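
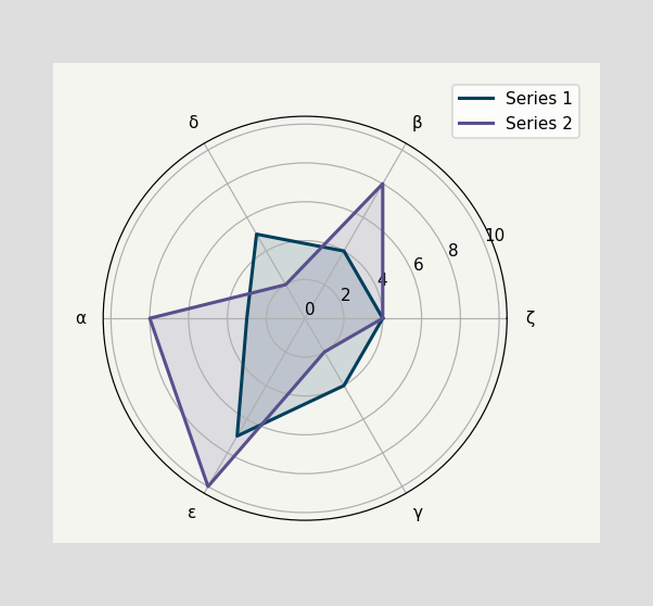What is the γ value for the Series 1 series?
4

On the γ axis, Series 1 reaches 4.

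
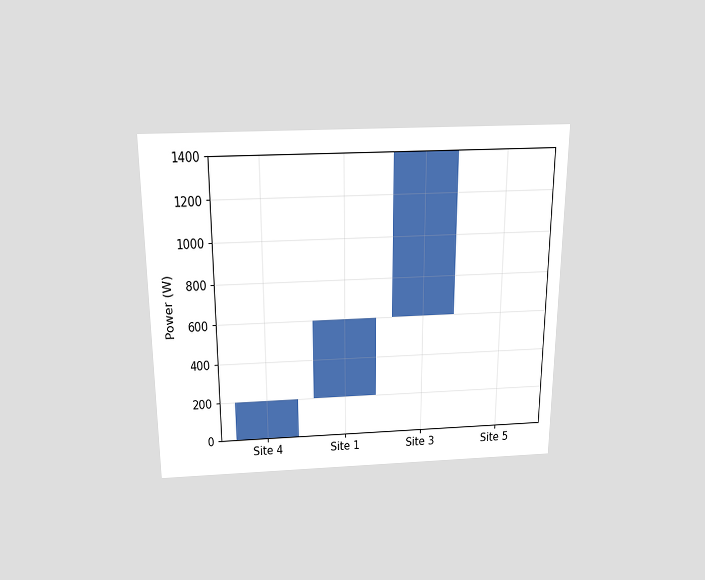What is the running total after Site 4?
The chart is viewed slightly from above. After Site 4 the running total reaches 200W.

200W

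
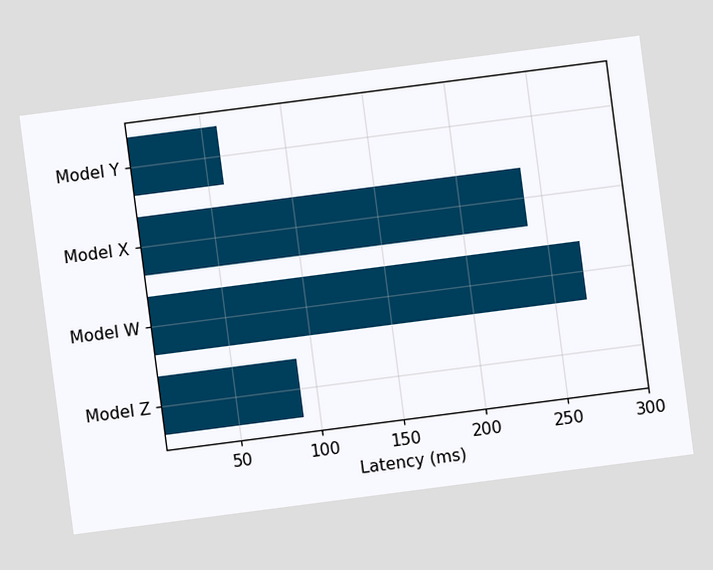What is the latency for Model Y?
60ms

The chart is tilted about 7° counter-clockwise. Reading along the chart's x-axis, the Model Y bar reaches 60ms.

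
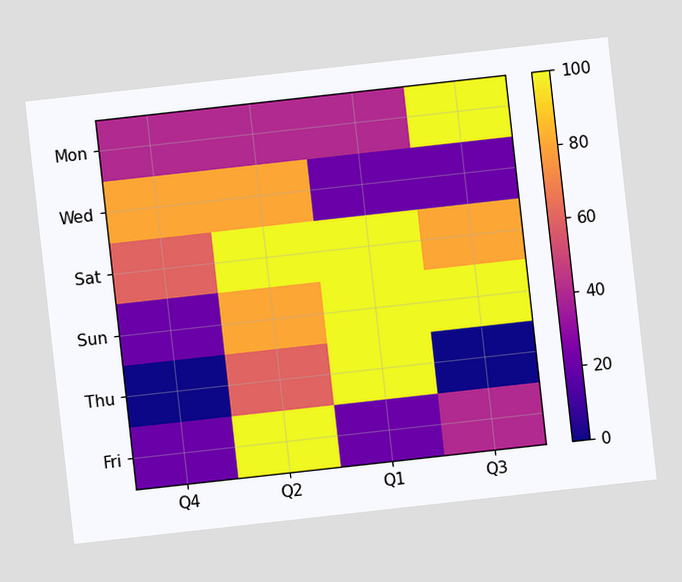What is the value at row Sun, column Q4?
20

The chart is tilted about 6° counter-clockwise. Matching cell (Sun, Q4) against the colorbar gives 20.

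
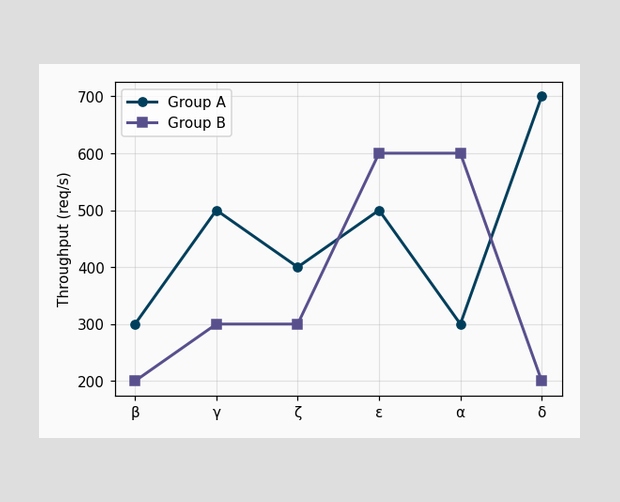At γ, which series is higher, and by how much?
At γ, Group A sits above the other line by 200req/s.

Group A, by 200req/s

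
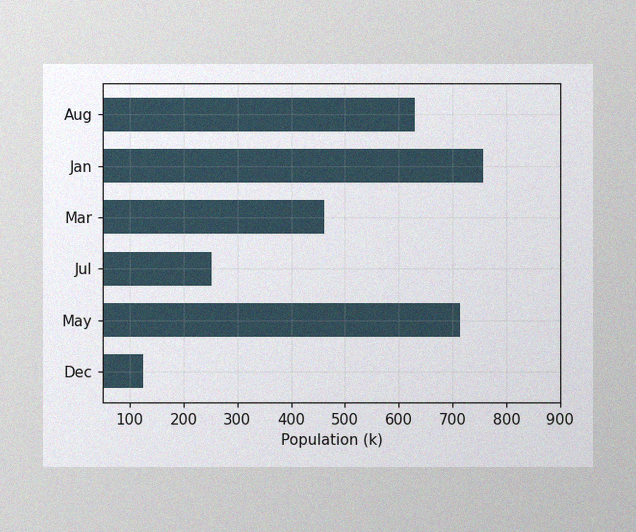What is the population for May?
714k

The image has some photo noise and uneven lighting. Reading along the chart's x-axis, the May bar reaches 714k.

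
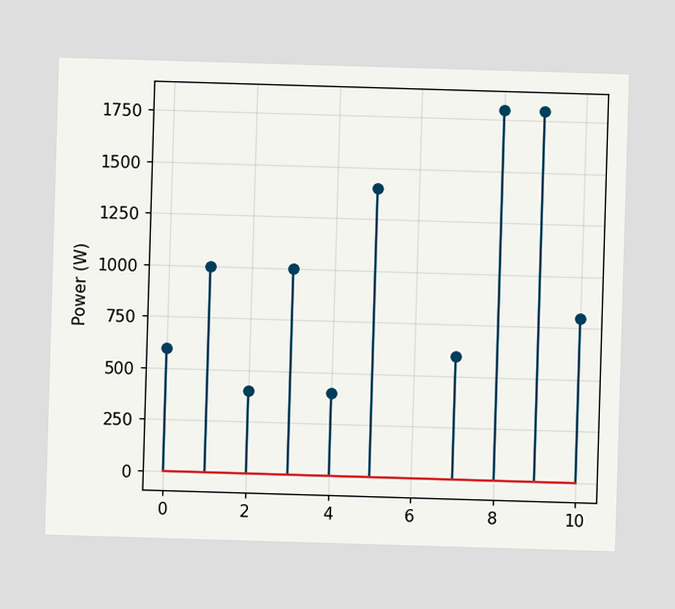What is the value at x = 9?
1800W

The stem at x=9 reaches 1800W.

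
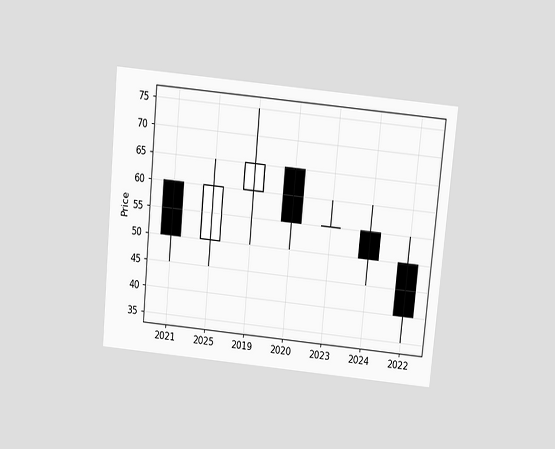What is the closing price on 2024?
The chart is tilted about 5° clockwise and viewed slightly from above. The 2024 candle closes at 50.

50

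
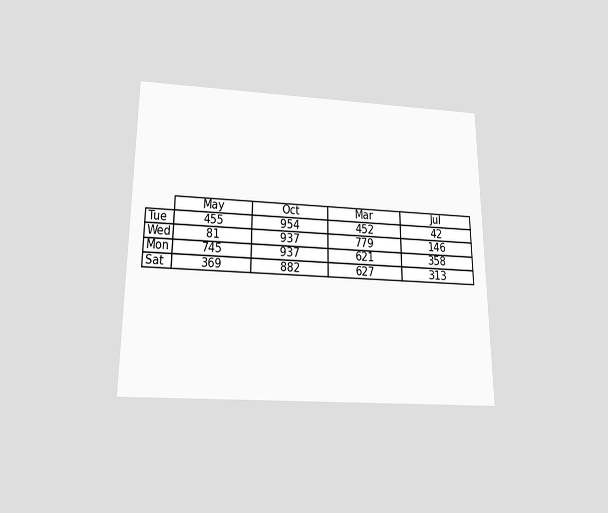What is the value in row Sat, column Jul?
The chart is viewed slightly from below. The (Sat, Jul) cell reads 313.

313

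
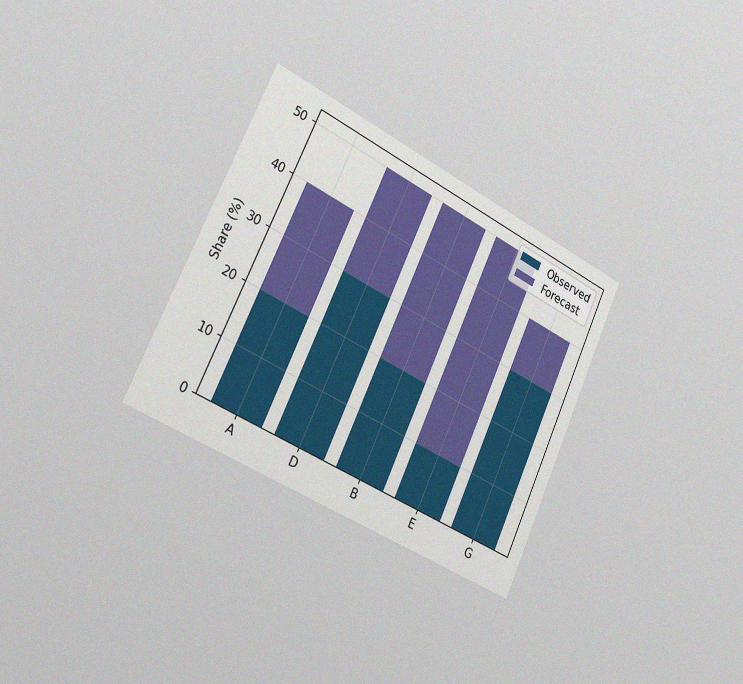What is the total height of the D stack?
The chart is tilted about 25° clockwise and viewed slightly from the left, with some photo noise. The D stack's top reaches 50% on the y-axis.

50%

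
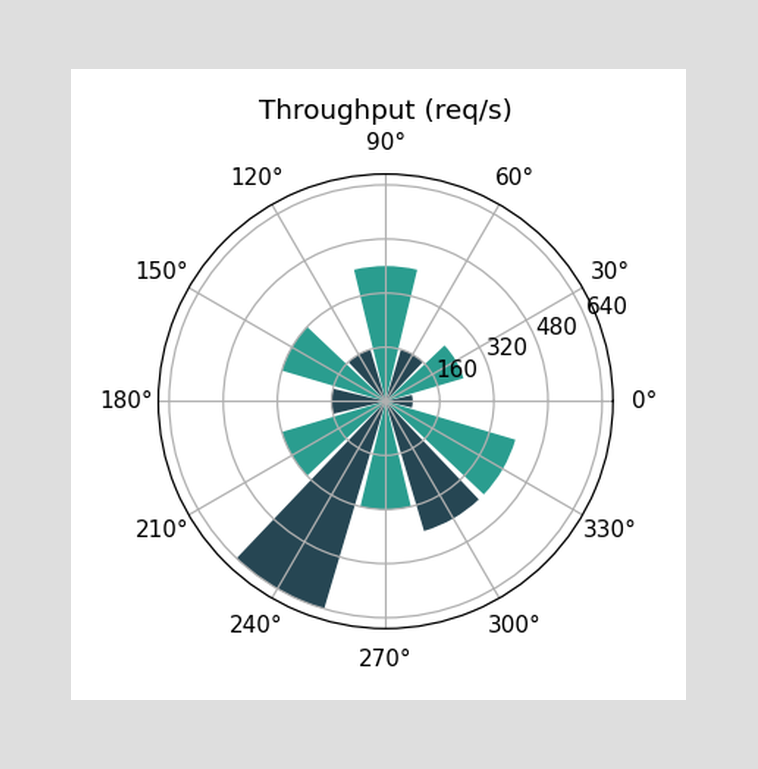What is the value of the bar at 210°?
320req/s

The bar at 210° reaches 320req/s on the radial axis.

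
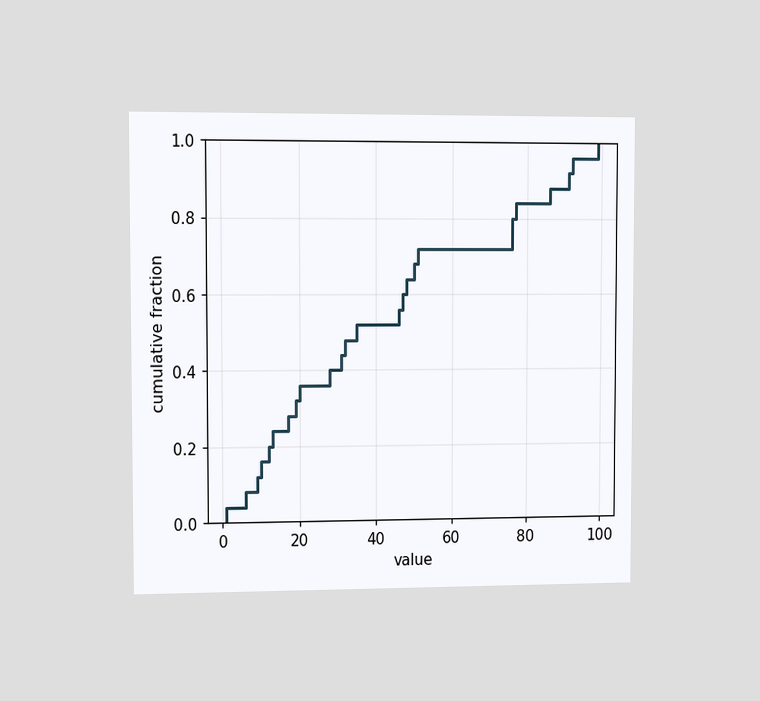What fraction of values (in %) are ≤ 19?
32%

The chart is viewed slightly from the left. At x=19 the ECDF step is at 32%.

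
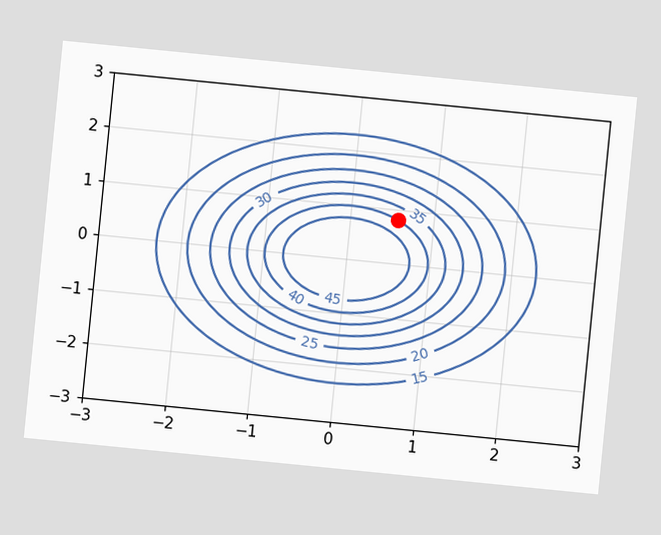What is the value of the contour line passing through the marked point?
The chart is tilted about 6° clockwise. The marked point sits on the contour labelled 40.

40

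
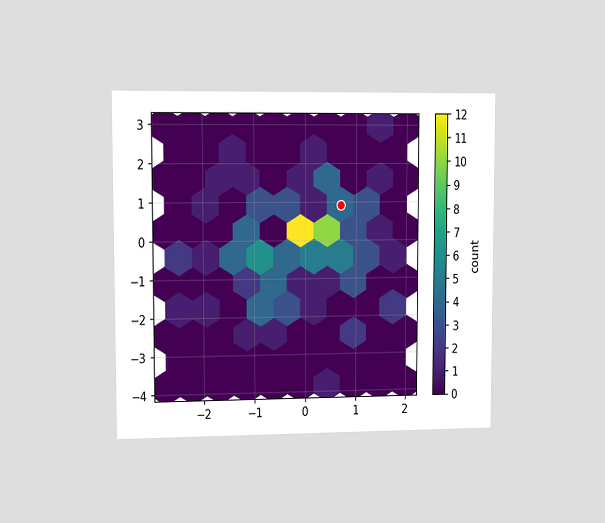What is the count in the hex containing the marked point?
The chart is viewed slightly from the left. The marked hex reads 4 on the colorbar.

4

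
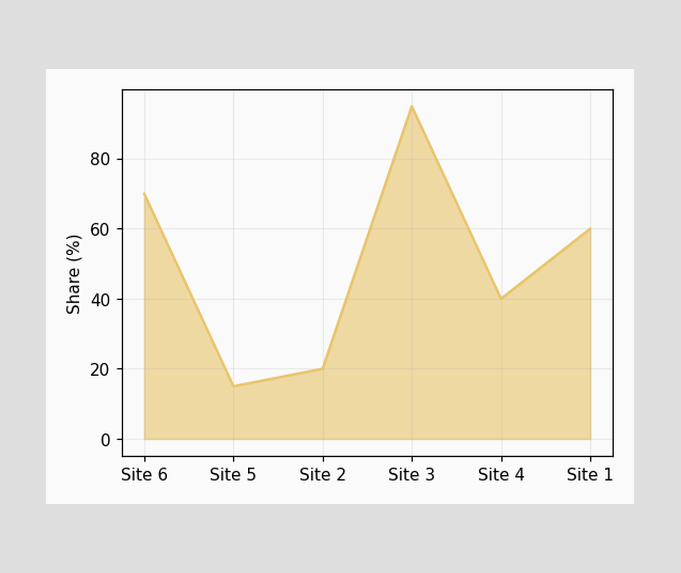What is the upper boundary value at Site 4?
At Site 4 the upper boundary is at 40%.

40%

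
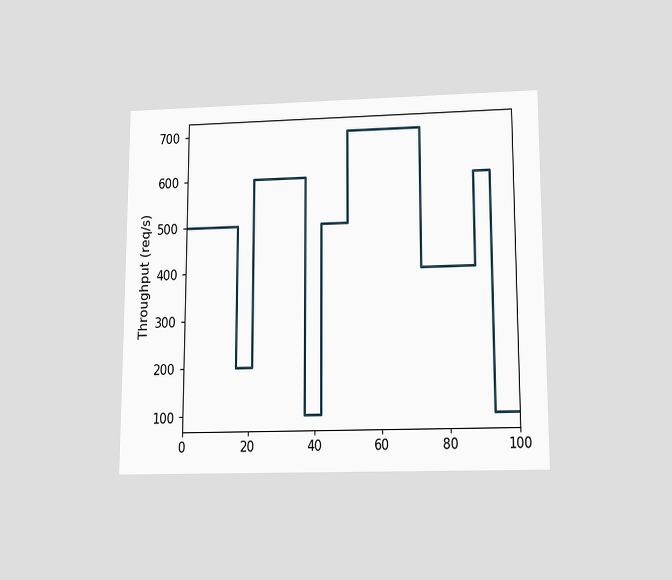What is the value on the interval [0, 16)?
500req/s

The chart is viewed slightly from below. On [0, 16) the step sits at 500req/s.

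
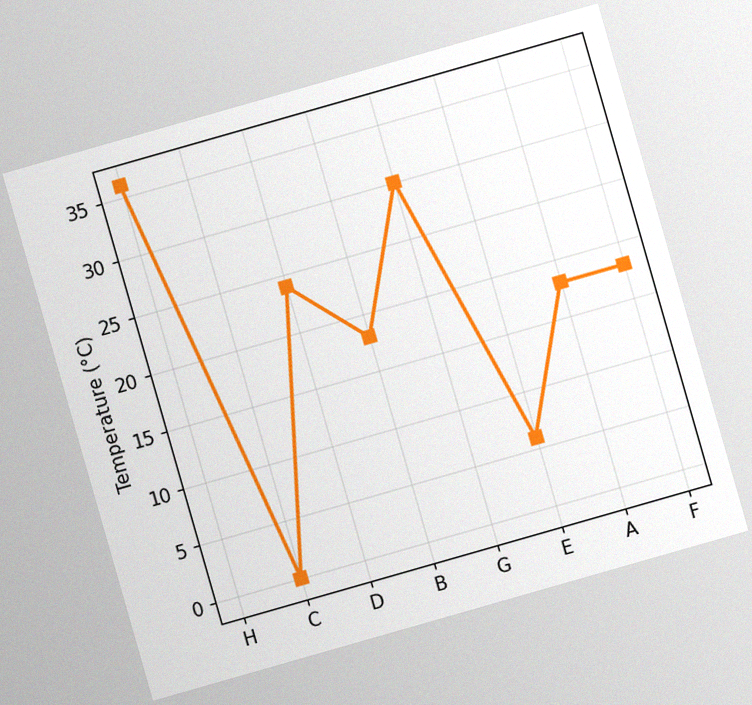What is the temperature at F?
18°C

The chart is tilted about 16° counter-clockwise, with some photo noise. At F, the line is at 18°C.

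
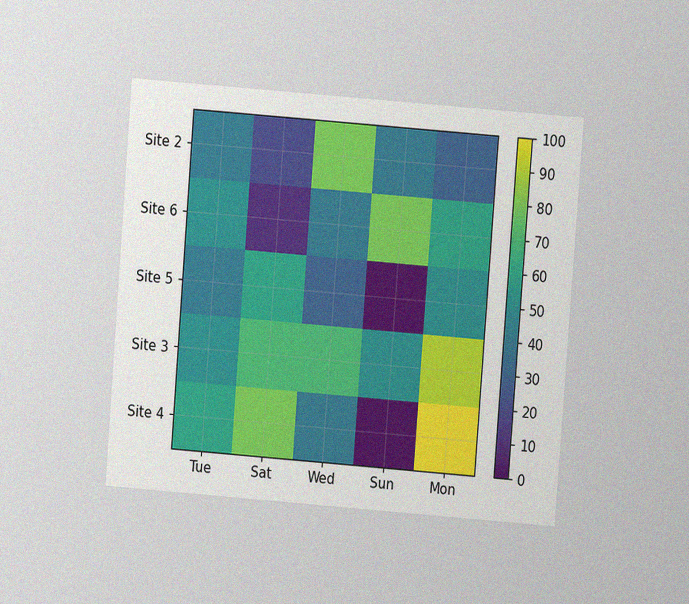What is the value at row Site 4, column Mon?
100

The chart is tilted about 4° clockwise and viewed at a slight angle, with some photo noise. Matching cell (Site 4, Mon) against the colorbar gives 100.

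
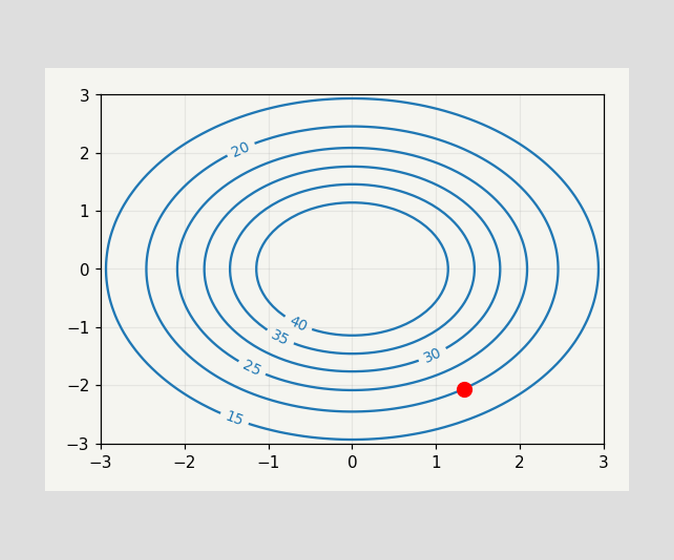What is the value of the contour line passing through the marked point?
The marked point sits on the contour labelled 20.

20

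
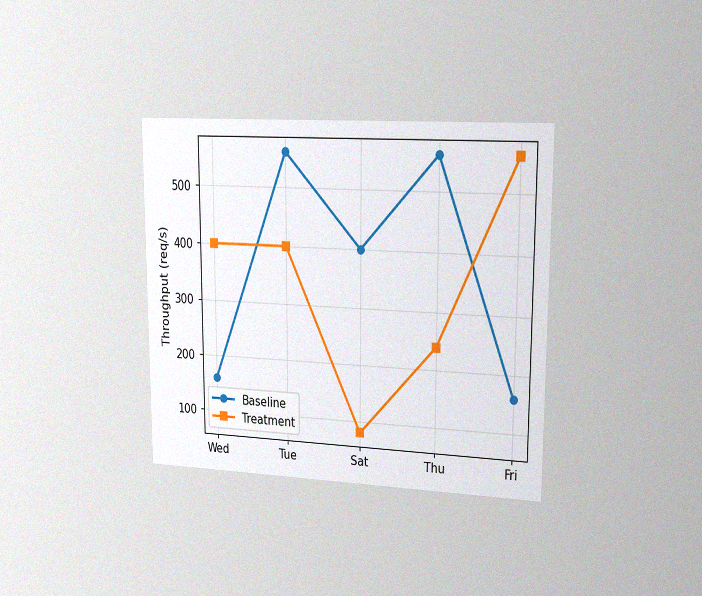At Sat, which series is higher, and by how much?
Baseline, by 320req/s

The chart is viewed slightly from the right, with some photo noise. At Sat, Baseline sits above the other line by 320req/s.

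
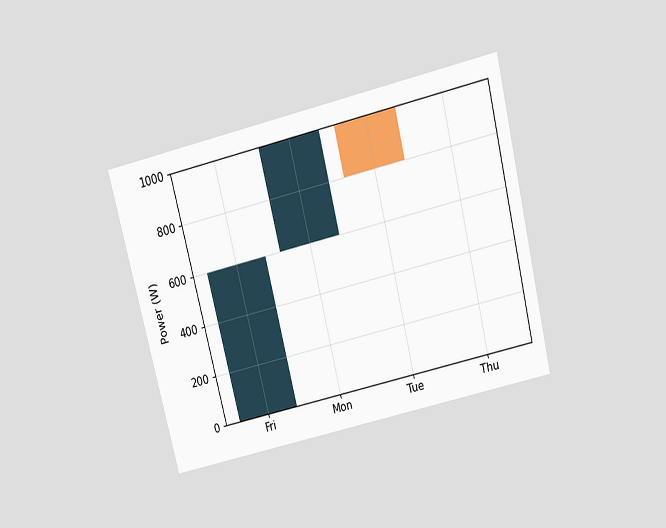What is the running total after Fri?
The chart is tilted about 14° counter-clockwise and viewed slightly from above. After Fri the running total reaches 600W.

600W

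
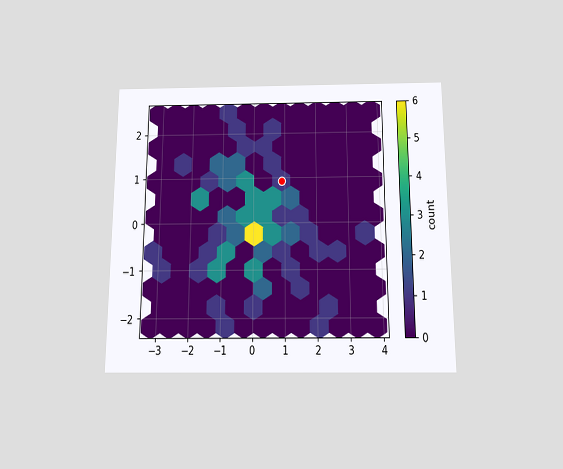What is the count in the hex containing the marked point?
1

The chart is viewed slightly from below. The marked hex reads 1 on the colorbar.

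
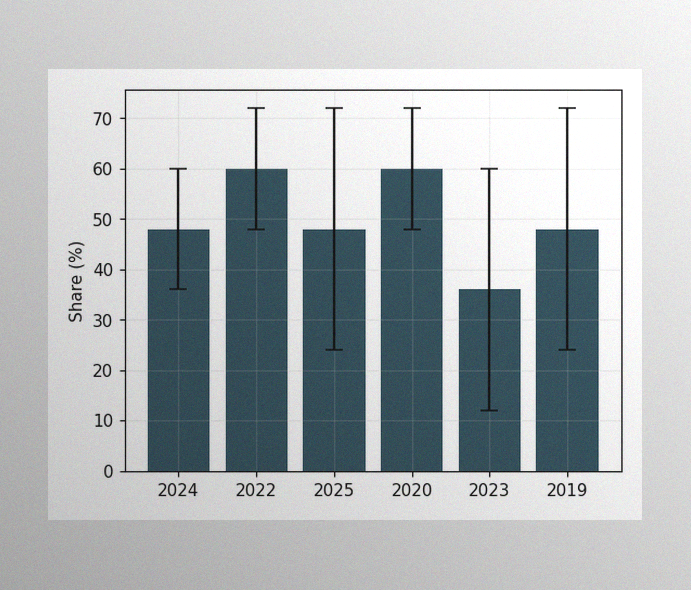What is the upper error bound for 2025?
72%

The image has some photo noise and uneven lighting. The 2025 bar's upper whisker reaches 72%.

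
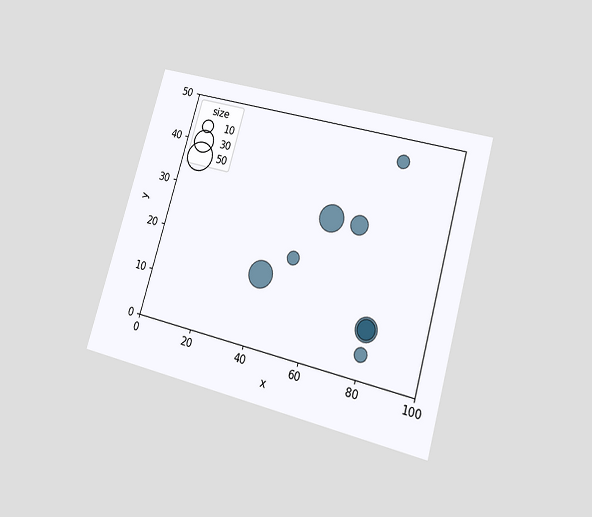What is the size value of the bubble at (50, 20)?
The chart is tilted about 16° clockwise and viewed at a slight angle. Matching the bubble at (50, 20) against the size legend gives 10.

10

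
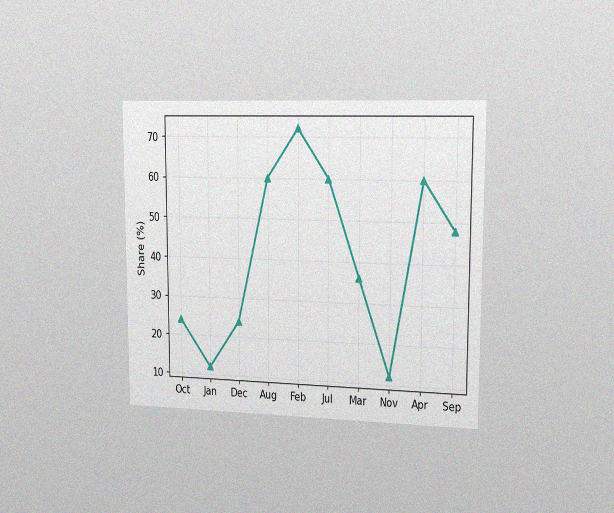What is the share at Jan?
12%

The chart is viewed slightly from the right, with some photo noise. At Jan, the line is at 12%.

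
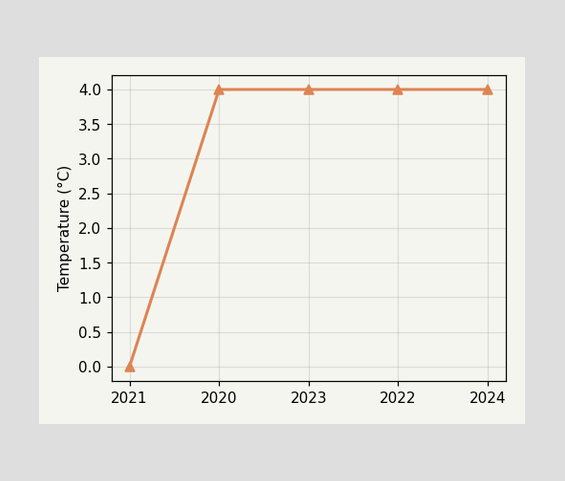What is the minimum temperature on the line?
0°C

The lowest point is at 2021, and reading across to the y-axis gives 0°C.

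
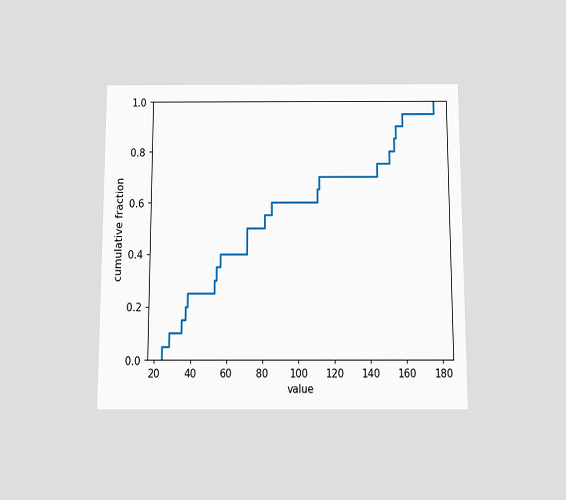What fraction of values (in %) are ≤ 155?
The chart is viewed slightly from below. At x=155 the ECDF step is at 85%.

85%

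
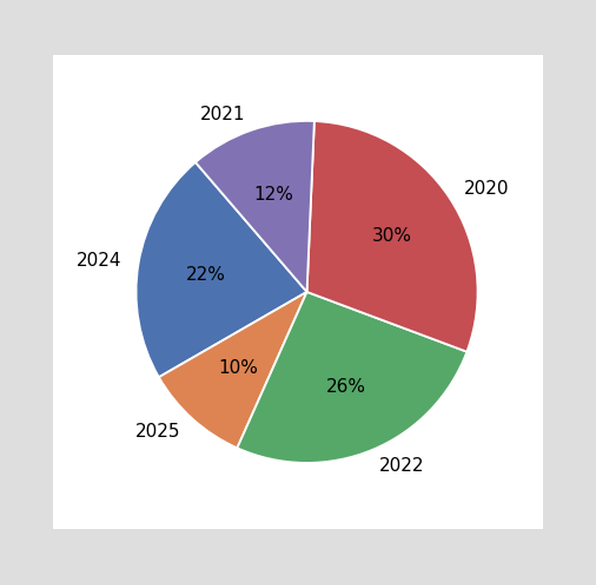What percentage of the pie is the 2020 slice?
30%

The 2020 slice takes up 30% of the pie.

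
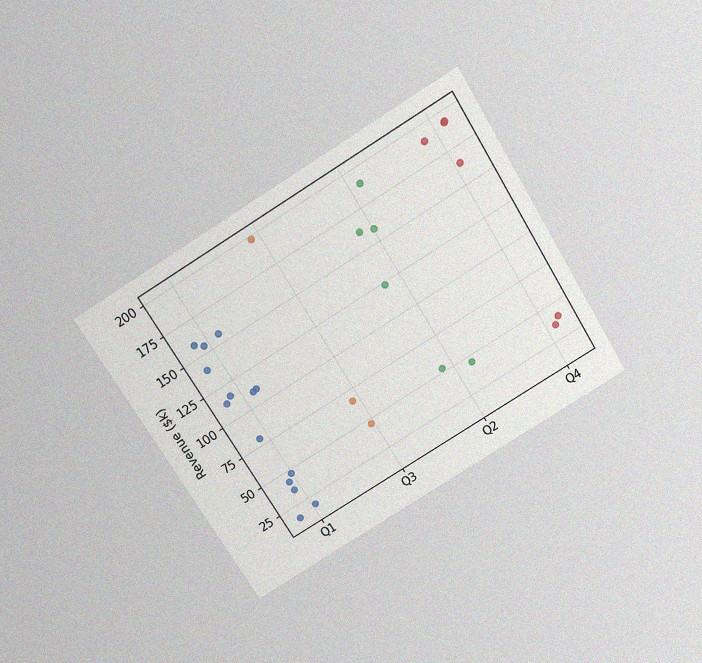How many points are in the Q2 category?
6

The chart is tilted about 31° counter-clockwise and viewed slightly from above, with some photo noise. Counting the markers in the Q2 column gives 6.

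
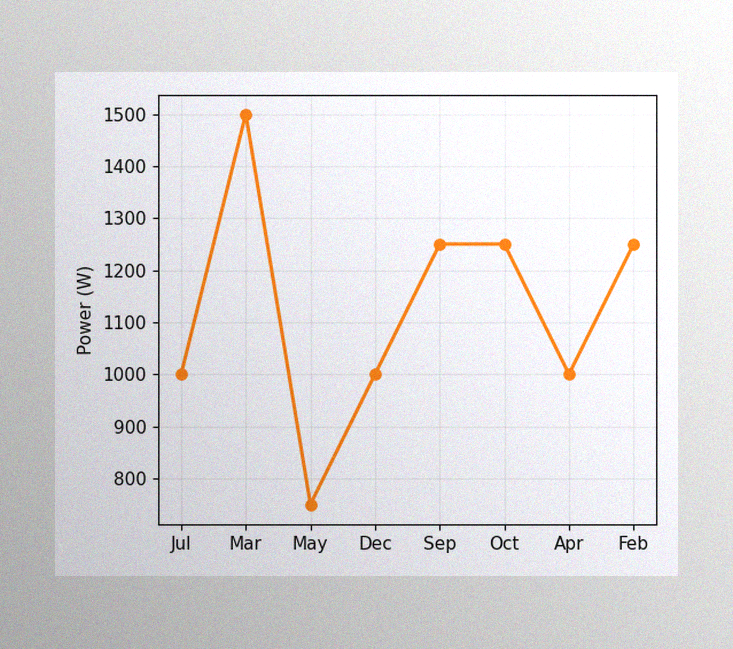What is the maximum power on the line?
The image has some photo noise and uneven lighting. The highest point is at Mar, and reading across to the y-axis gives 1500W.

1500W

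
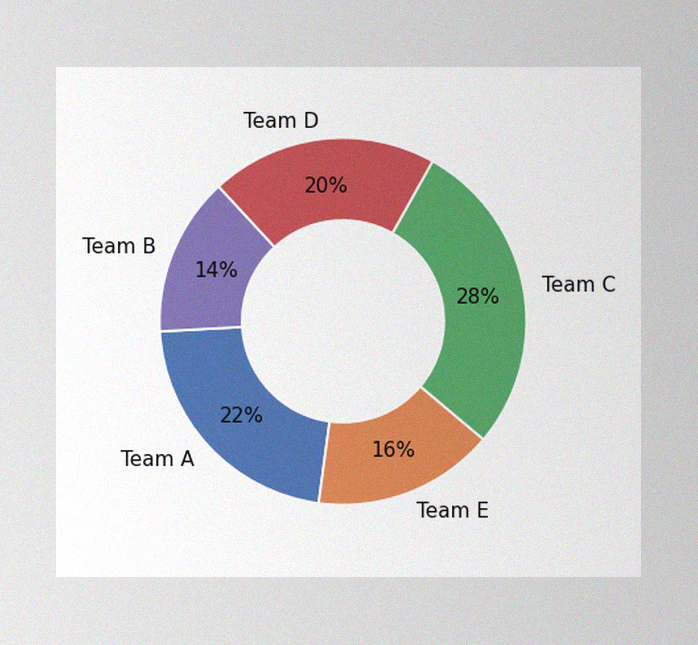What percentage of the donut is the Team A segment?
22%

The image has some photo noise and uneven lighting. The Team A segment takes up 22% of the ring.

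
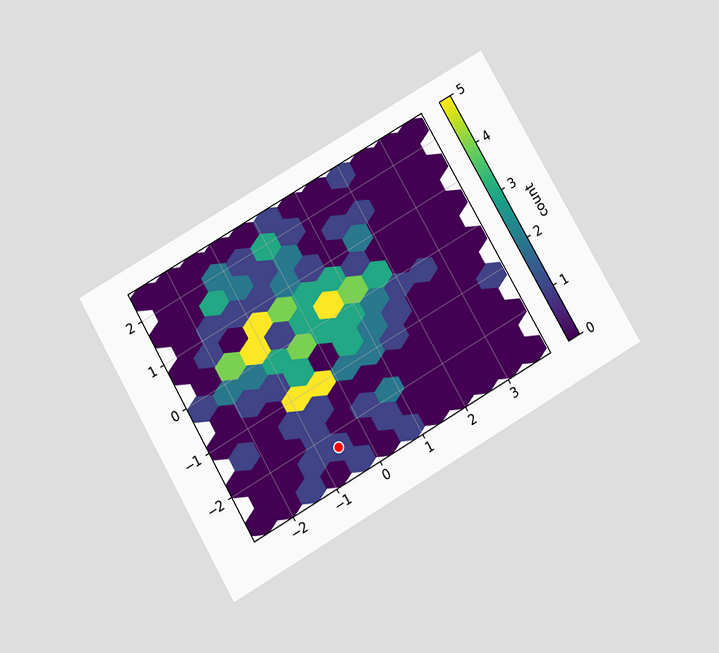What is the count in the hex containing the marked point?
The chart is tilted about 30° counter-clockwise and viewed slightly from below. The marked hex reads 1 on the colorbar.

1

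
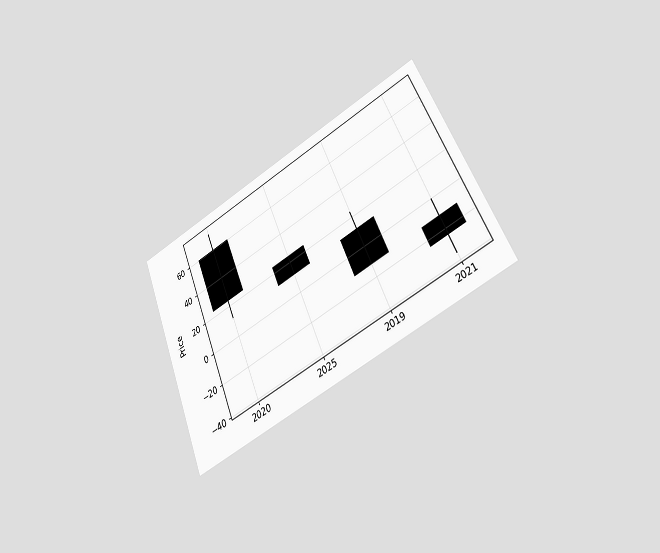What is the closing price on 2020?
The chart is tilted about 23° counter-clockwise and viewed at a slight angle. The 2020 candle closes at 24.

24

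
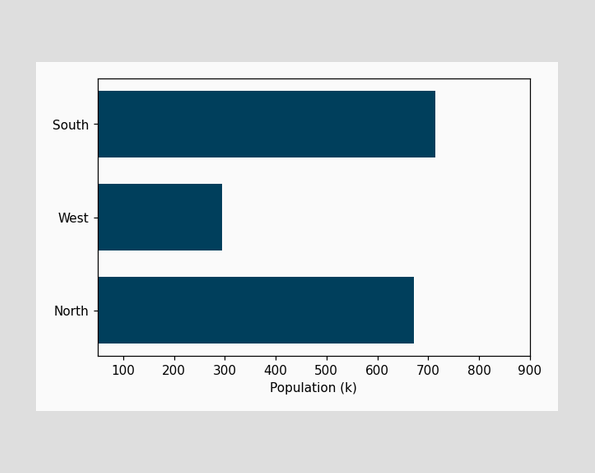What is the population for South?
714k

Reading along the chart's x-axis, the South bar reaches 714k.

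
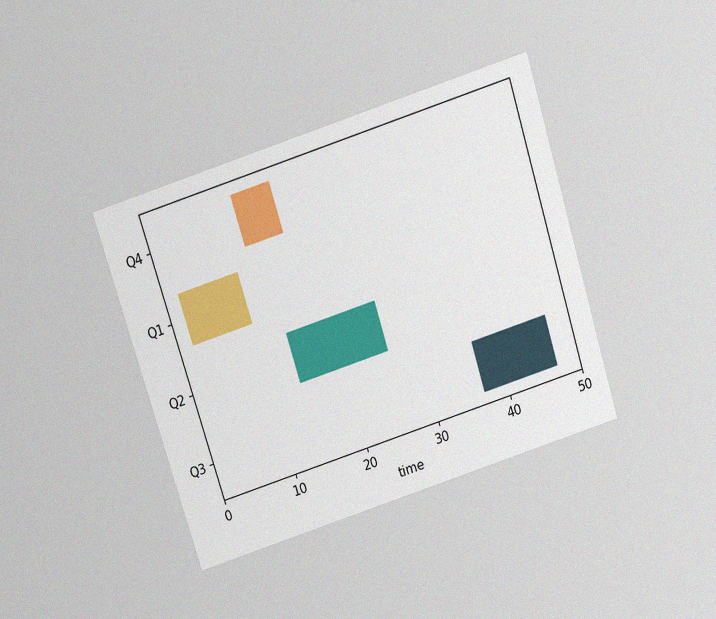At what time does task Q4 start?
12

The chart is tilted about 18° counter-clockwise and viewed slightly from above, with some photo noise. The Q4 bar begins at t=12.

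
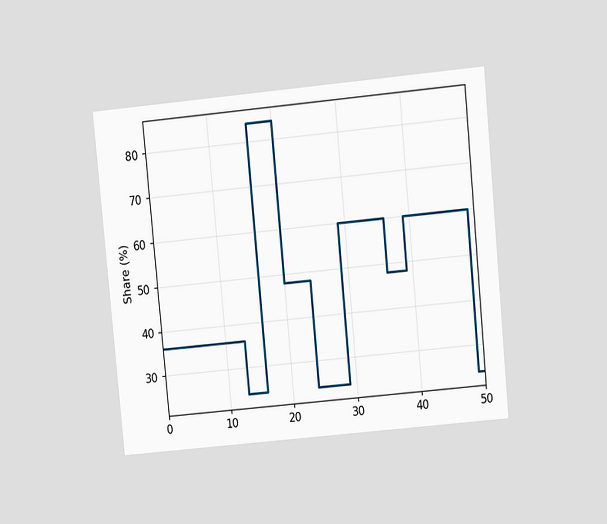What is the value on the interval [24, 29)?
24%

The chart is tilted about 5° counter-clockwise and viewed at a slight angle. On [24, 29) the step sits at 24%.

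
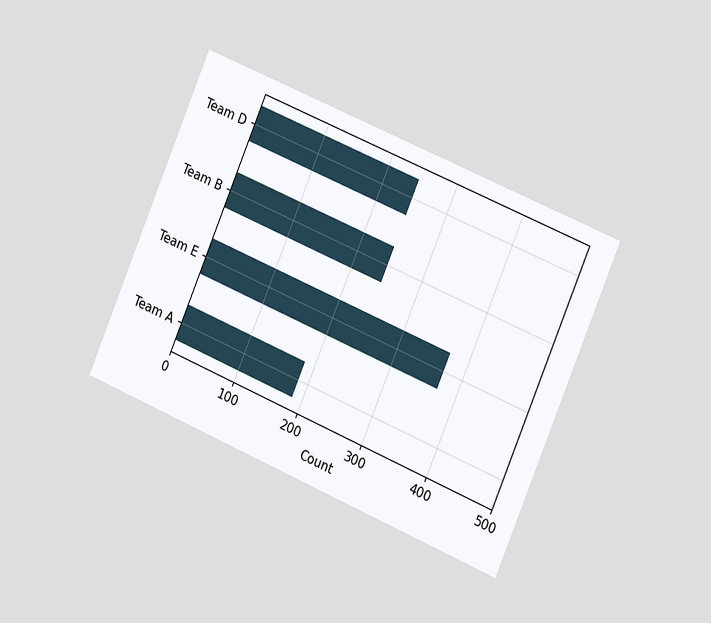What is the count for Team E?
372

The chart is tilted about 23° clockwise and viewed slightly from the right. Reading along the chart's x-axis, the Team E bar reaches 372.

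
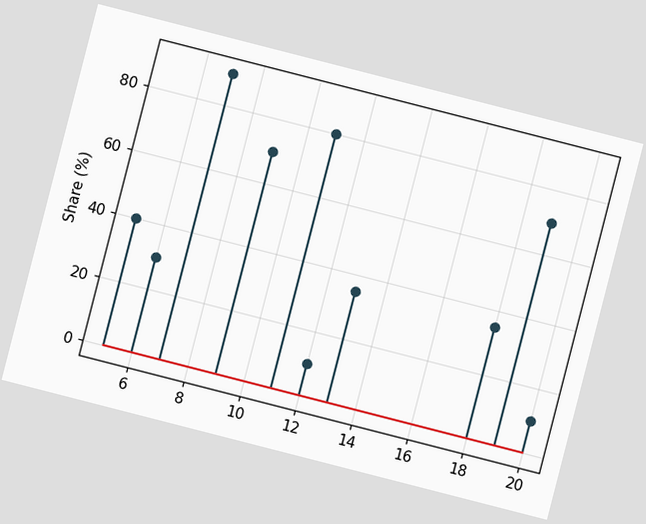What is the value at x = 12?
10%

The chart is tilted about 14° clockwise. The stem at x=12 reaches 10%.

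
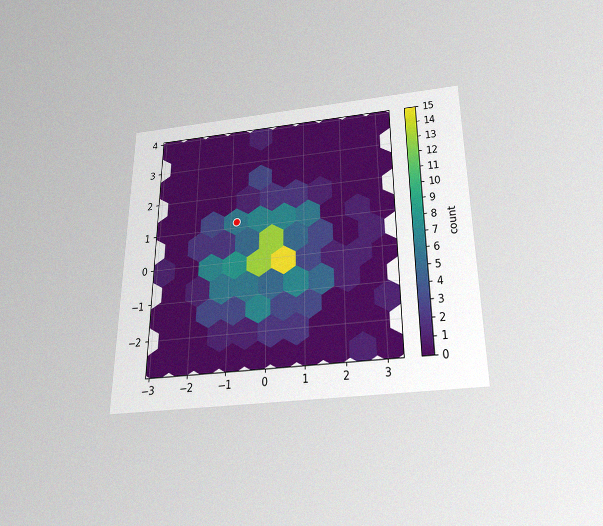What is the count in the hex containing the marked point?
6

The chart is viewed slightly from below, with some photo noise. The marked hex reads 6 on the colorbar.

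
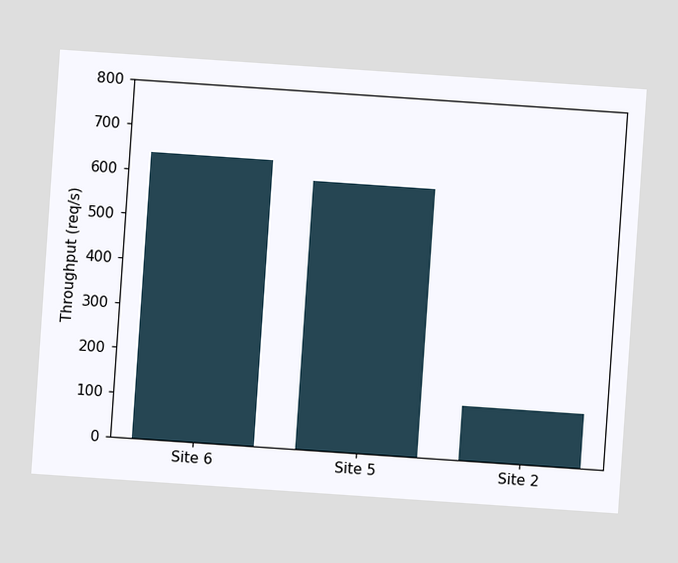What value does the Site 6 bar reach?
The chart is tilted about 4° clockwise. Reading along the chart's y-axis, the Site 6 bar reaches 640req/s.

640req/s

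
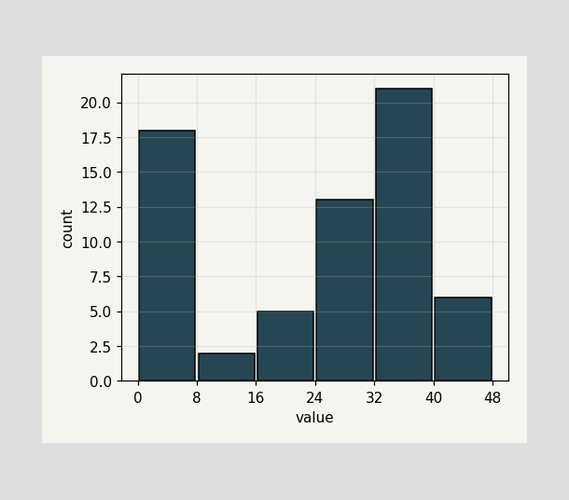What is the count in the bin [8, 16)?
The [8, 16) bin has height 2.

2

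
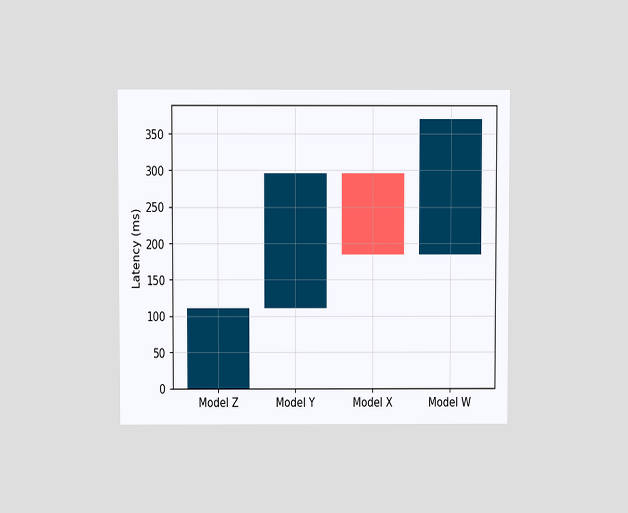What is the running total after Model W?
370ms

The chart is viewed slightly from above. After Model W the running total reaches 370ms.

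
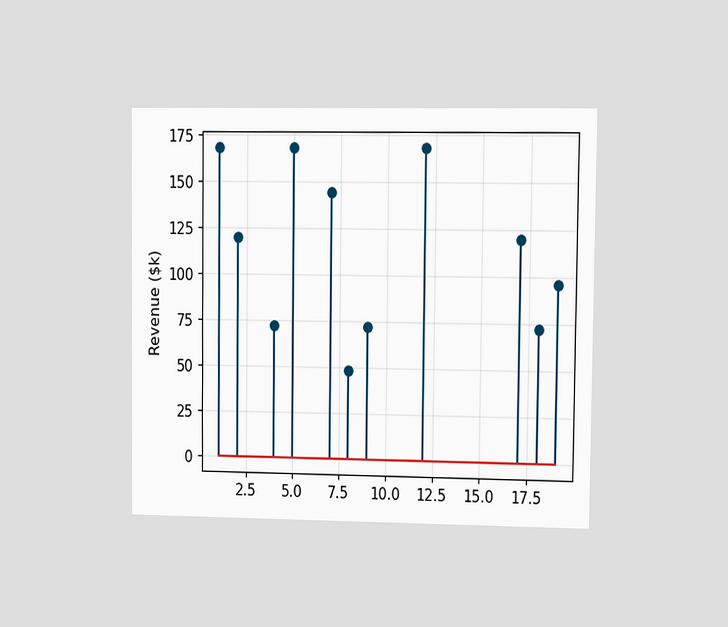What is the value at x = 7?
$144k

The chart is viewed at a slight angle. The stem at x=7 reaches $144k.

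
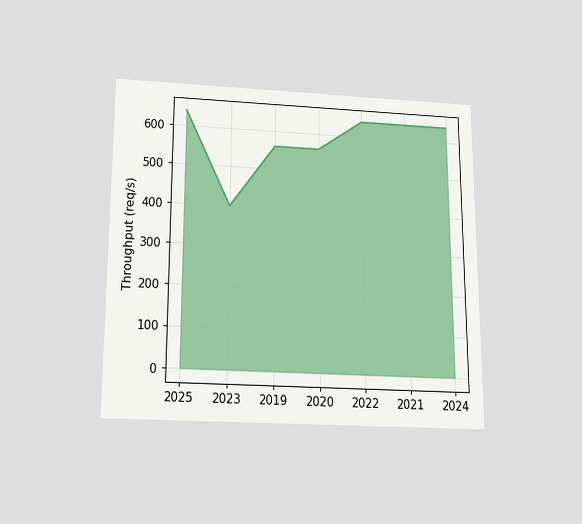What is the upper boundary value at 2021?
The chart is viewed slightly from below. At 2021 the upper boundary is at 640req/s.

640req/s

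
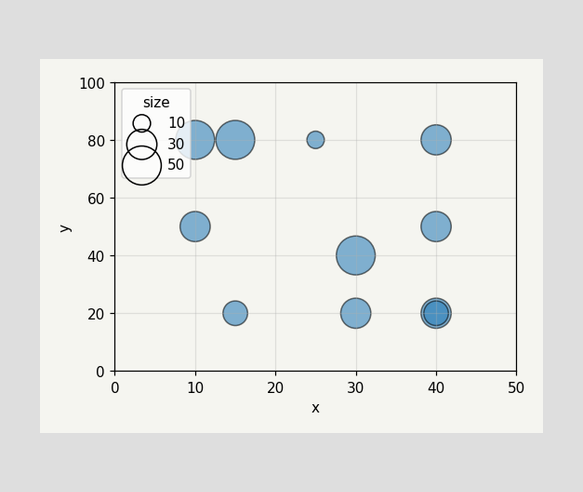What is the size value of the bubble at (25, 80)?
10

Matching the bubble at (25, 80) against the size legend gives 10.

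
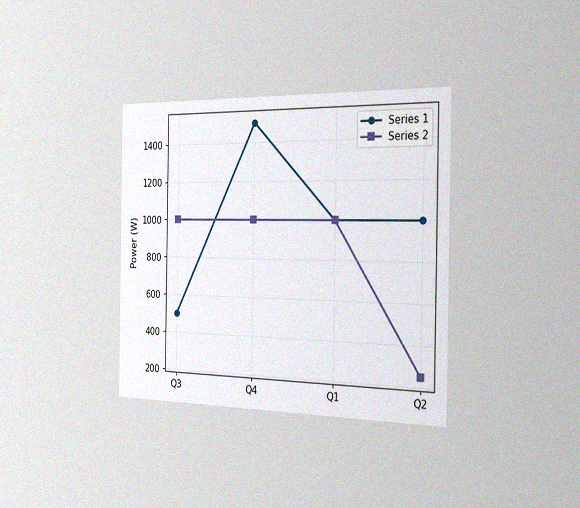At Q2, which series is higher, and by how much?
Series 1, by 750W

The chart is viewed slightly from the right, with some photo noise. At Q2, Series 1 sits above the other line by 750W.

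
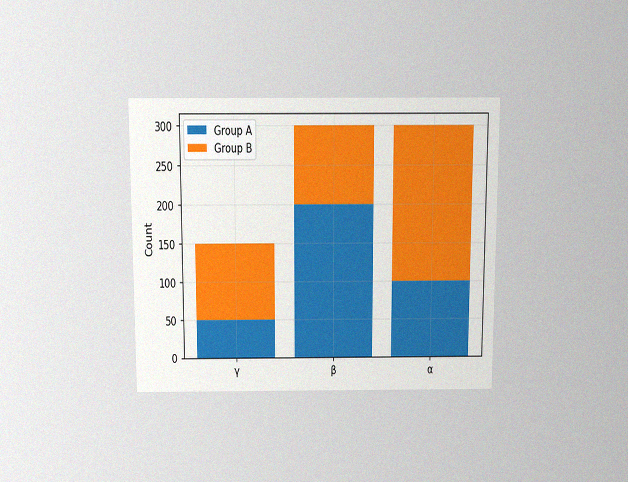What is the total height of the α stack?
The chart is viewed slightly from above, with some photo noise. The α stack's top reaches 300 on the y-axis.

300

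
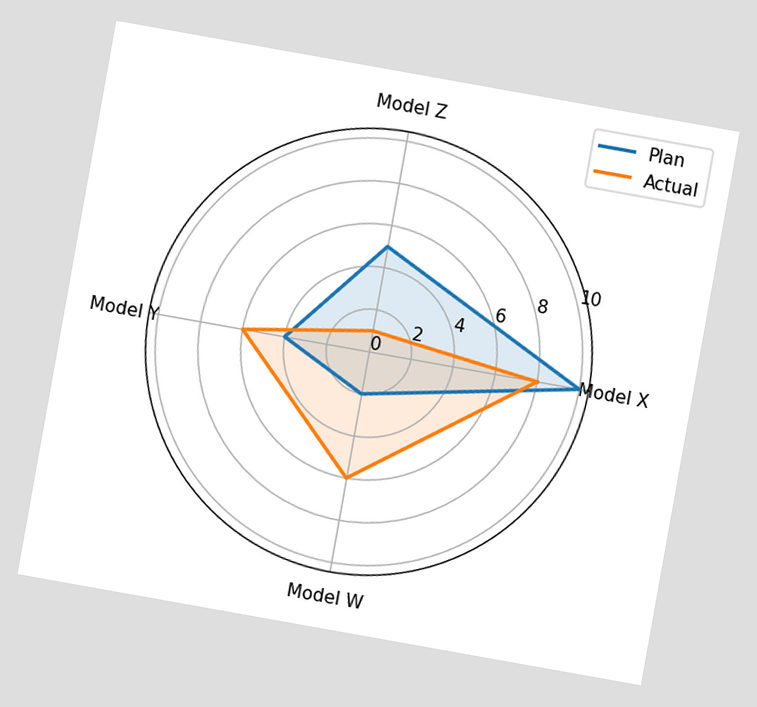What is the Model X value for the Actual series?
The chart is tilted about 10° clockwise. On the Model X axis, Actual reaches 8.

8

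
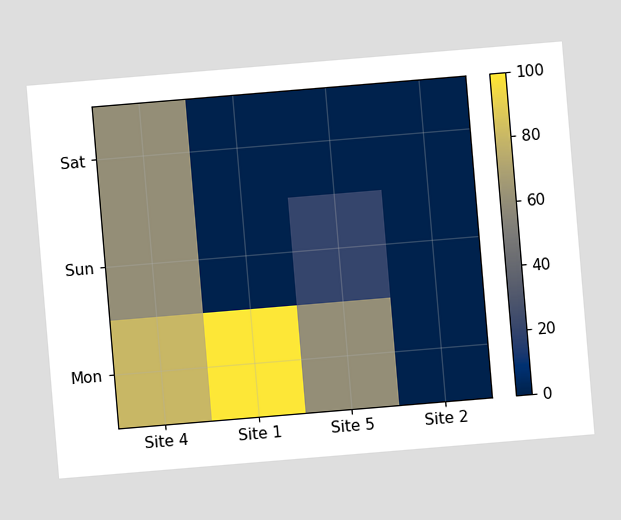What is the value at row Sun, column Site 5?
The chart is tilted about 5° counter-clockwise. Matching cell (Sun, Site 5) against the colorbar gives 20.

20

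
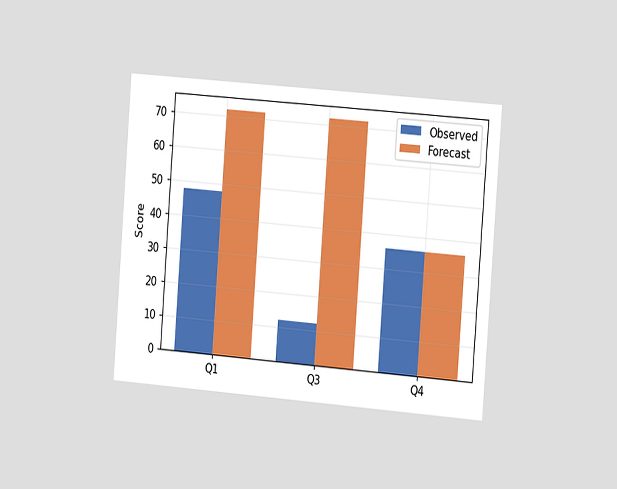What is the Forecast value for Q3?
The chart is tilted about 4° clockwise and viewed slightly from the right. The Forecast bar at Q3 reaches 72 on the y-axis.

72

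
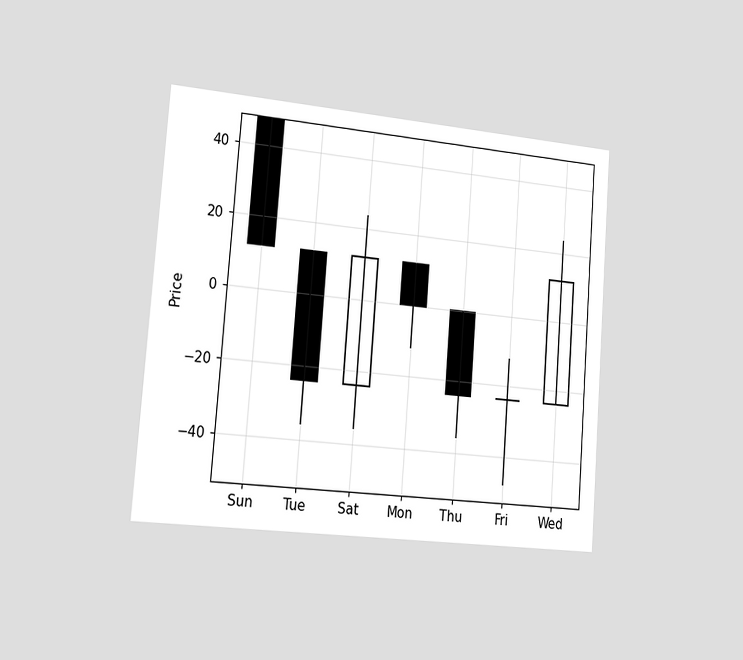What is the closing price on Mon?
0

The chart is tilted about 4° clockwise and viewed slightly from the left. The Mon candle closes at 0.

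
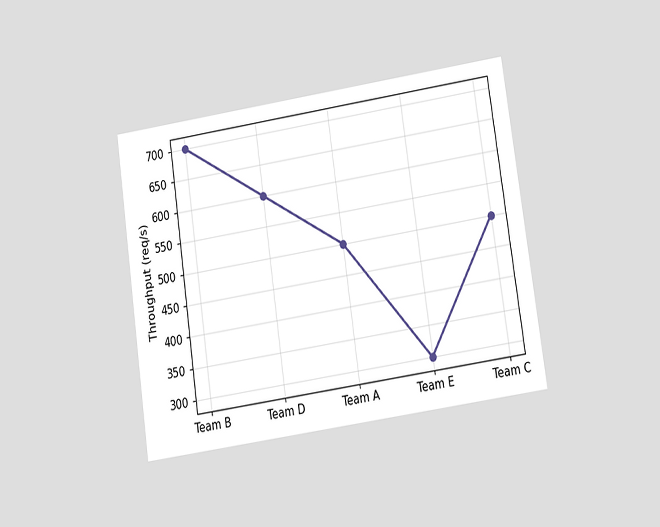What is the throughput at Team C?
The chart is tilted about 8° counter-clockwise and viewed at a slight angle. At Team C, the line is at 500req/s.

500req/s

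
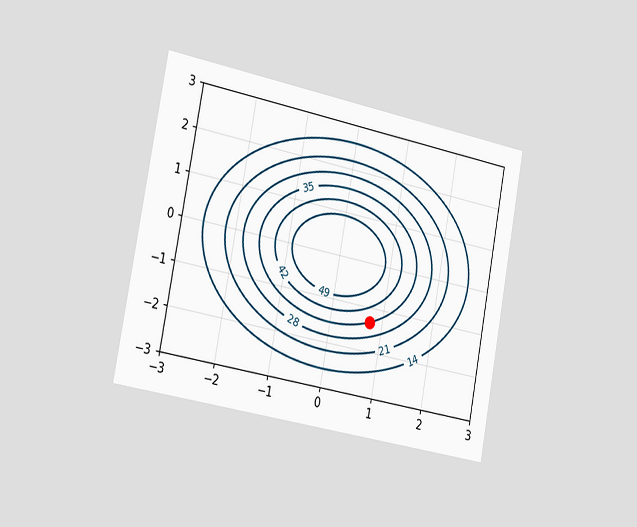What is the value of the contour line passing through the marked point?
The chart is tilted about 11° clockwise and viewed slightly from the left. The marked point sits on the contour labelled 35.

35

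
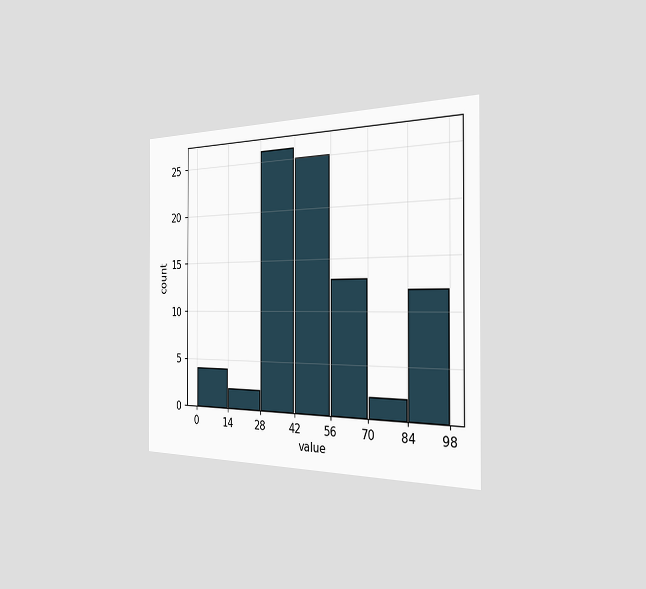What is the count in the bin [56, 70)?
13

The chart is viewed slightly from the right. The [56, 70) bin has height 13.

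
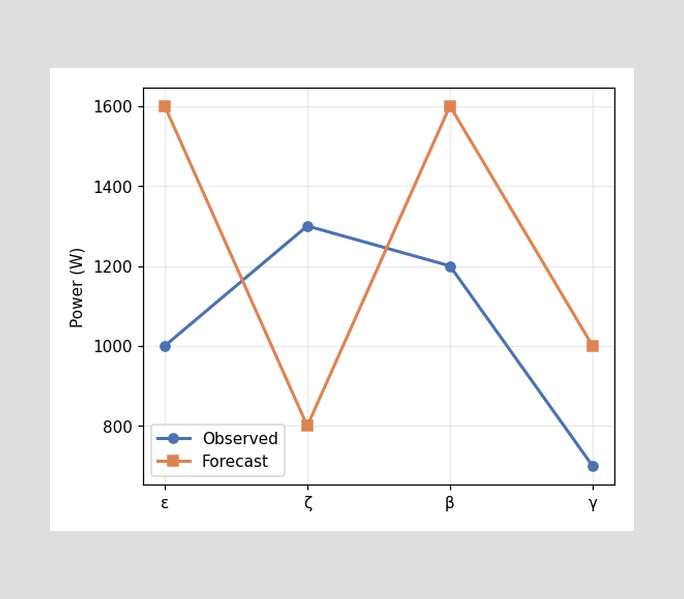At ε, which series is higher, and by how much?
At ε, Forecast sits above the other line by 600W.

Forecast, by 600W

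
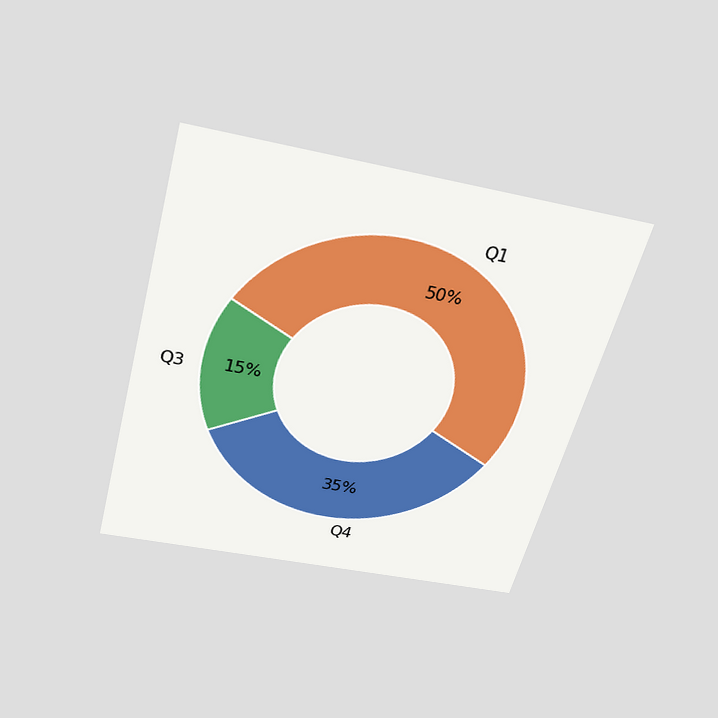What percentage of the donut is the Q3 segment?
15%

The chart is tilted about 15° clockwise and viewed slightly from above. The Q3 segment takes up 15% of the ring.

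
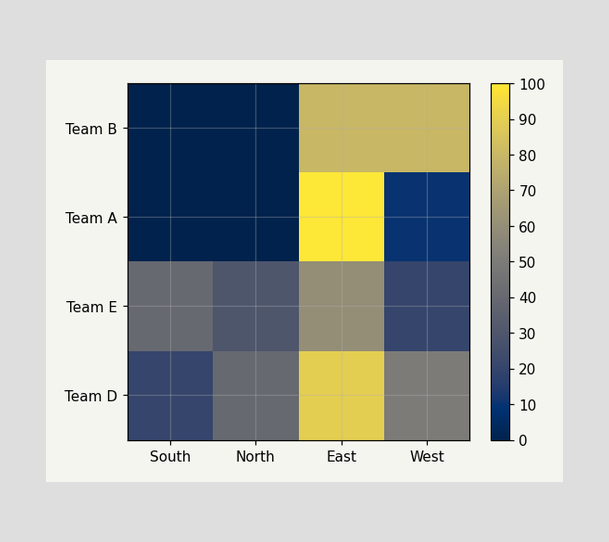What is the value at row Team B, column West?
80

Matching cell (Team B, West) against the colorbar gives 80.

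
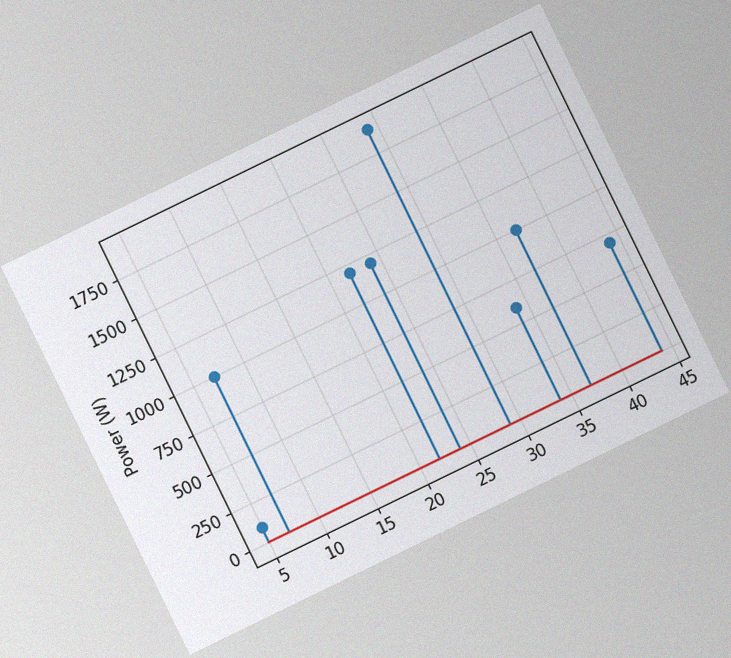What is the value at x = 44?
The chart is tilted about 26° counter-clockwise, with some photo noise. The stem at x=44 reaches 700W.

700W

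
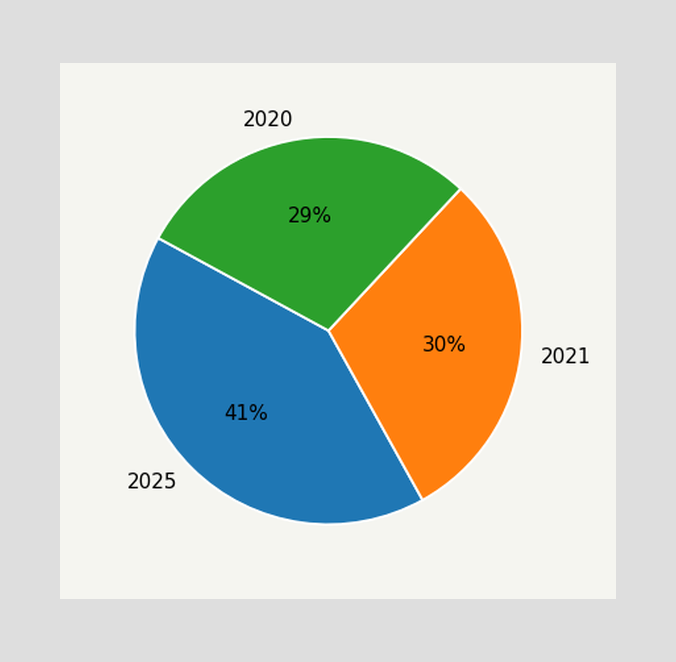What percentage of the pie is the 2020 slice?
The 2020 slice takes up 29% of the pie.

29%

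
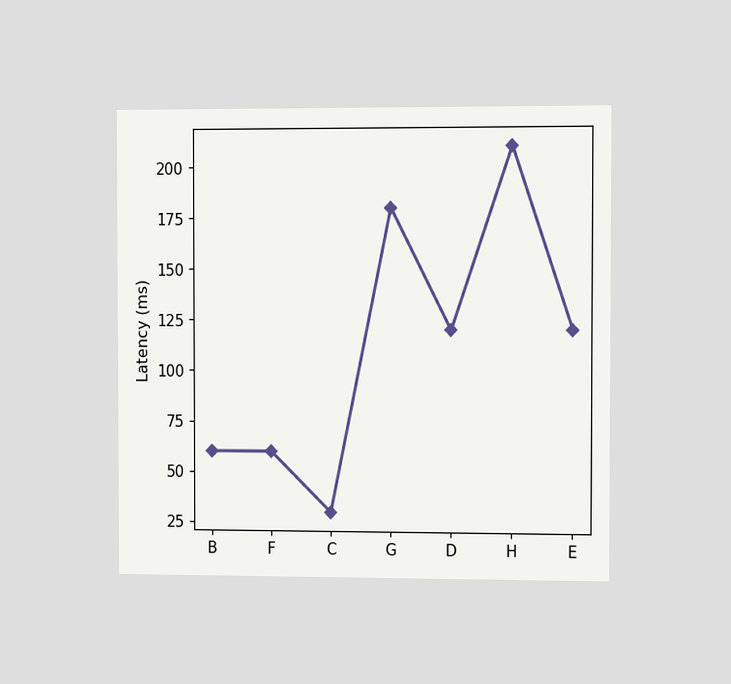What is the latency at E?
120ms

The chart is viewed slightly from the right. At E, the line is at 120ms.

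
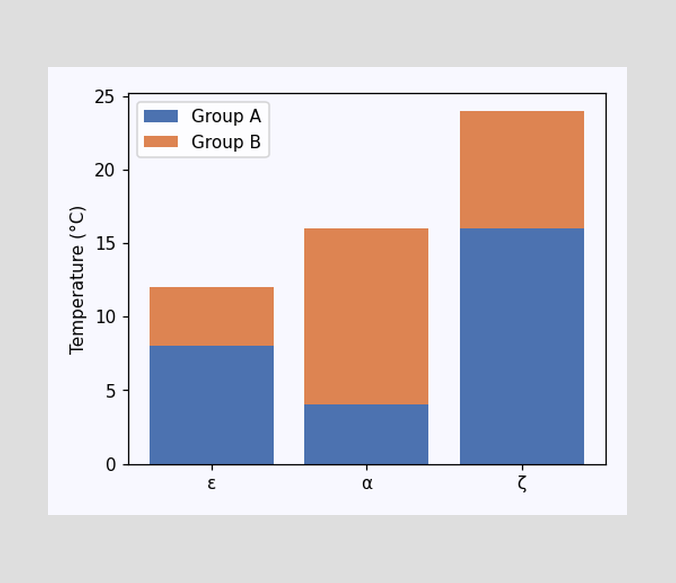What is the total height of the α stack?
16°C

The α stack's top reaches 16°C on the y-axis.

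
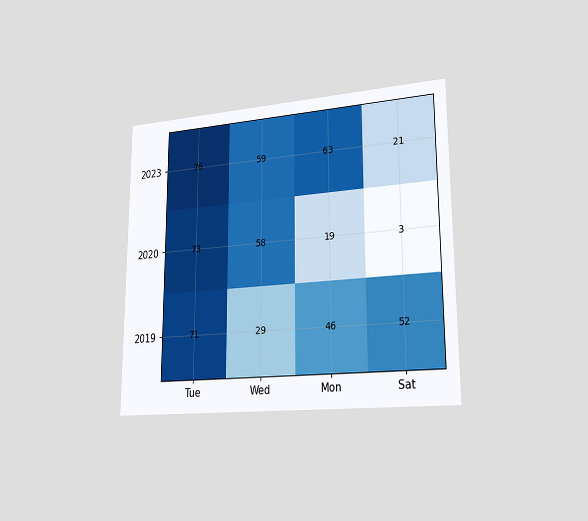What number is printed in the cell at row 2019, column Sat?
The chart is viewed slightly from the right. The (2019, Sat) cell reads 52.

52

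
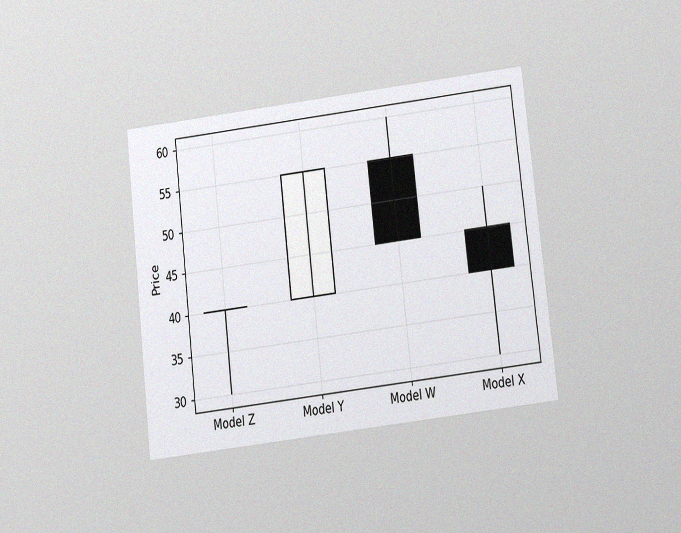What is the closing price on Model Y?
The chart is tilted about 7° counter-clockwise and viewed slightly from below, with some photo noise. The Model Y candle closes at 55.

55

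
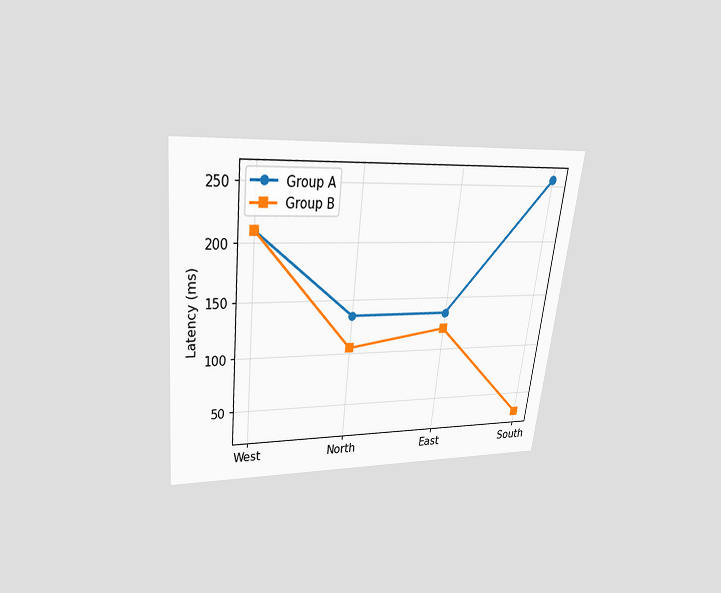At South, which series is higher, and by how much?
The chart is tilted about 6° clockwise and viewed slightly from above. At South, Group A sits above the other line by 225ms.

Group A, by 225ms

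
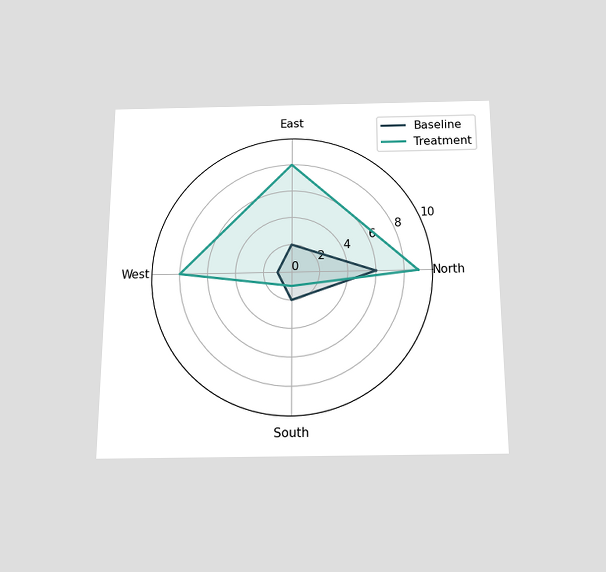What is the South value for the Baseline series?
2

The chart is viewed slightly from below. On the South axis, Baseline reaches 2.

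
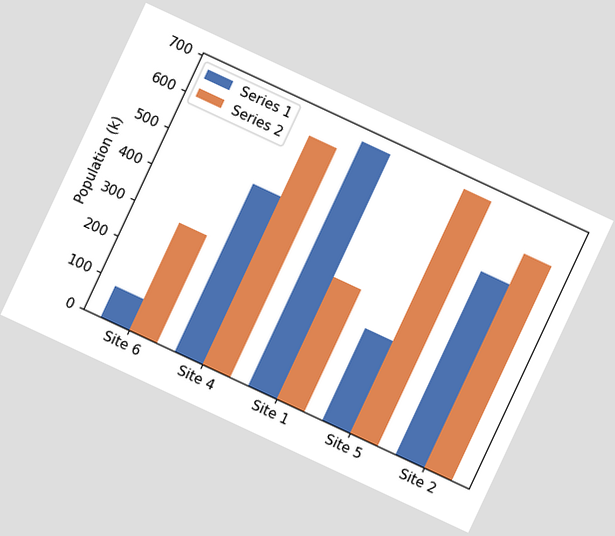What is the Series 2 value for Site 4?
630k

The chart is tilted about 25° clockwise. The Series 2 bar at Site 4 reaches 630k on the y-axis.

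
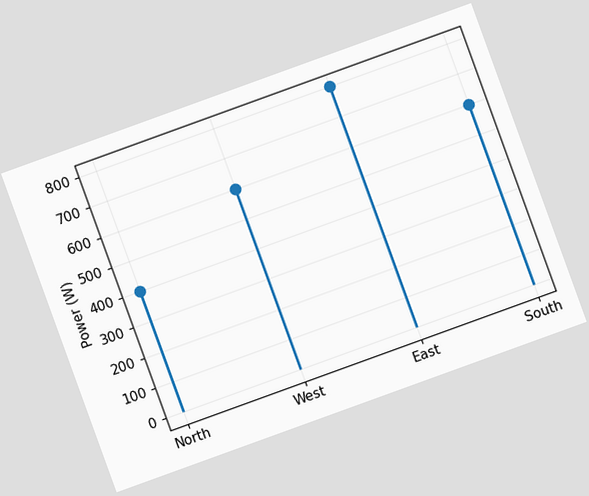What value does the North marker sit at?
The chart is tilted about 20° counter-clockwise. The North marker sits at 400W.

400W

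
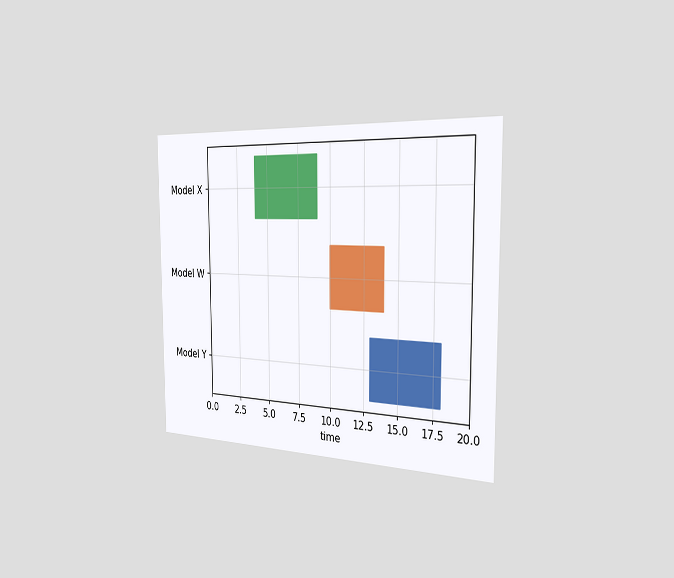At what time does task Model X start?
4

The chart is viewed slightly from the right. The Model X bar begins at t=4.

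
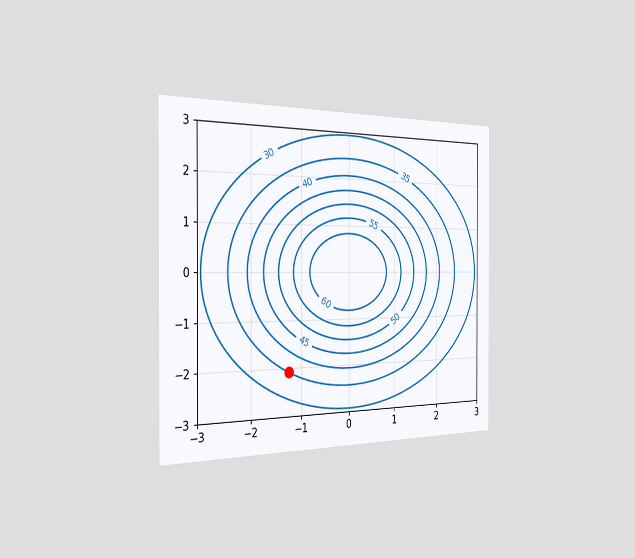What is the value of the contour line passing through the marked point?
The chart is viewed slightly from the left. The marked point sits on the contour labelled 35.

35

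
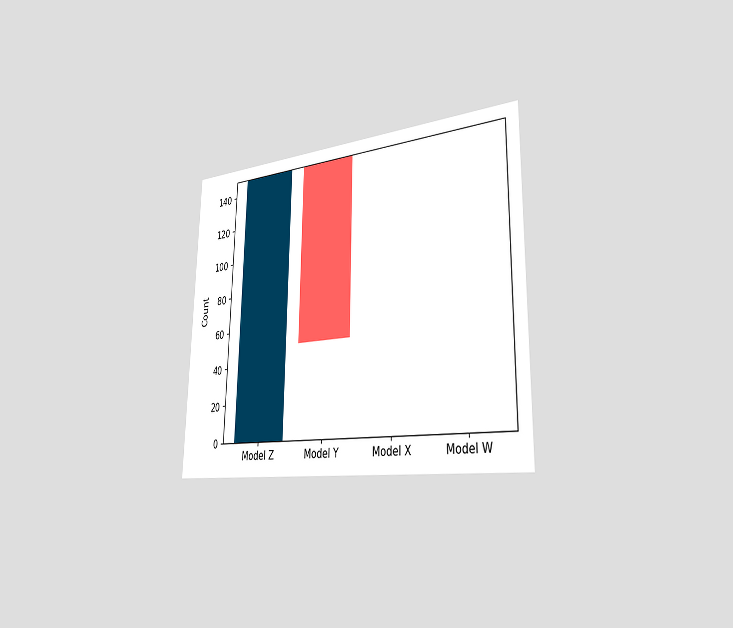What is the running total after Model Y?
50

The chart is viewed slightly from the right. After Model Y the running total reaches 50.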